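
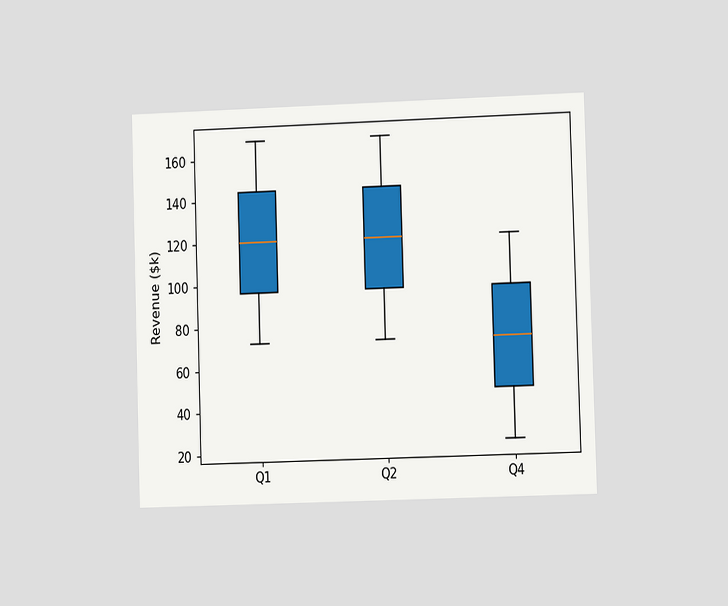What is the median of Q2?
The chart is viewed at a slight angle. The median line in the Q2 box sits at $120k.

$120k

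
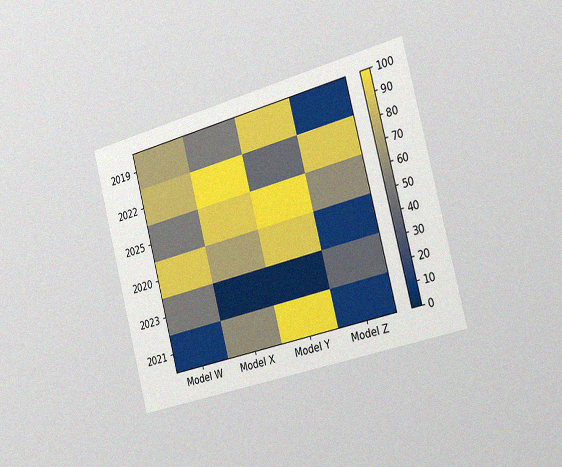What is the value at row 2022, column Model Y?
The chart is tilted about 15° counter-clockwise and viewed slightly from the right, with some photo noise. Matching cell (2022, Model Y) against the colorbar gives 40.

40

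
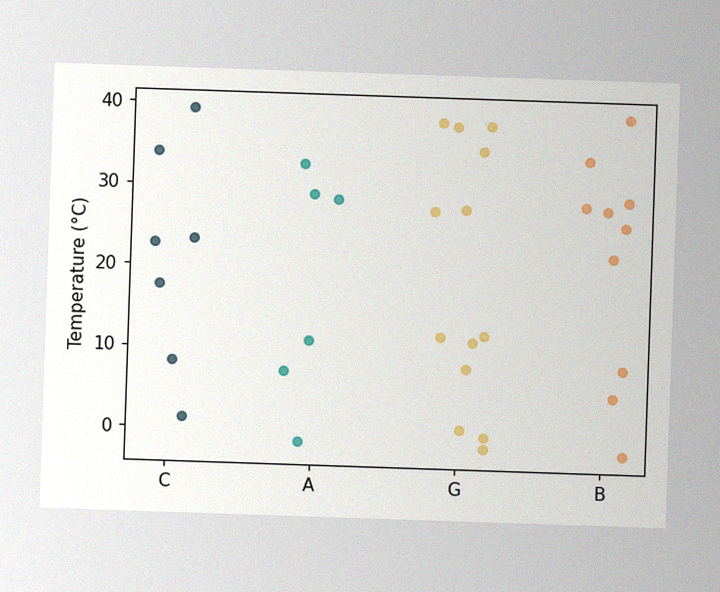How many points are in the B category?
10

The image has some photo noise and uneven lighting. Counting the markers in the B column gives 10.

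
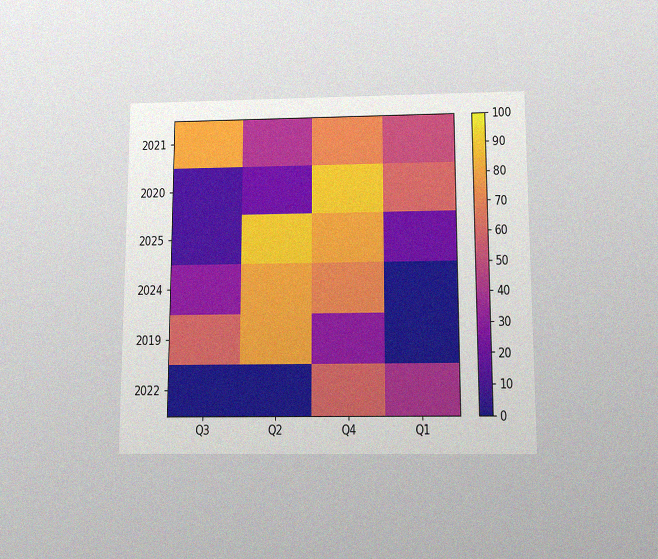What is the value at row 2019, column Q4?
30

The chart is viewed slightly from below, with some photo noise. Matching cell (2019, Q4) against the colorbar gives 30.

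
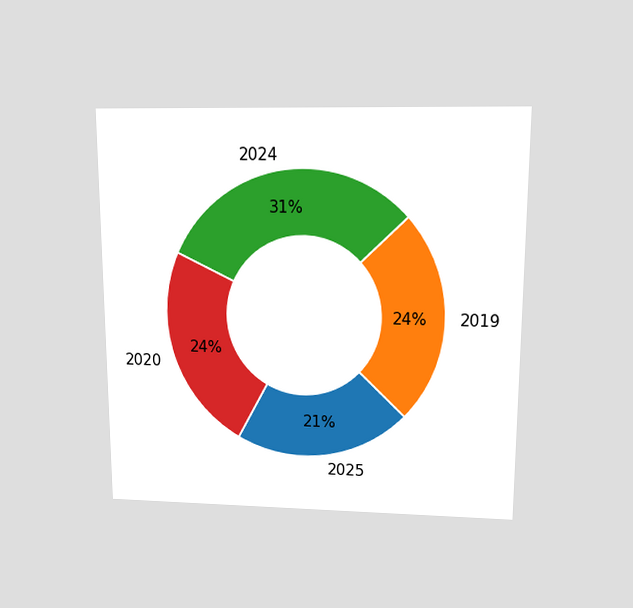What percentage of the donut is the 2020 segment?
The chart is viewed slightly from above. The 2020 segment takes up 24% of the ring.

24%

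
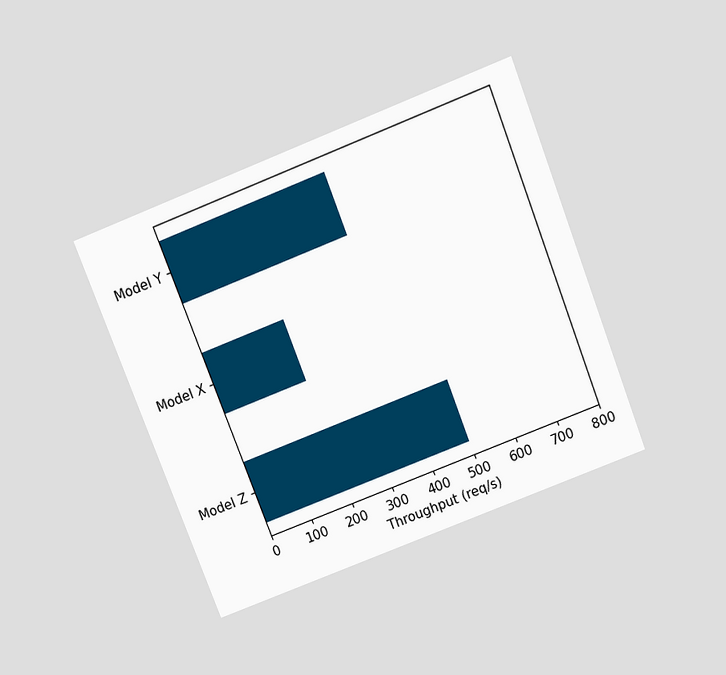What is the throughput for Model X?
200req/s

The chart is tilted about 21° counter-clockwise and viewed slightly from above. Reading along the chart's x-axis, the Model X bar reaches 200req/s.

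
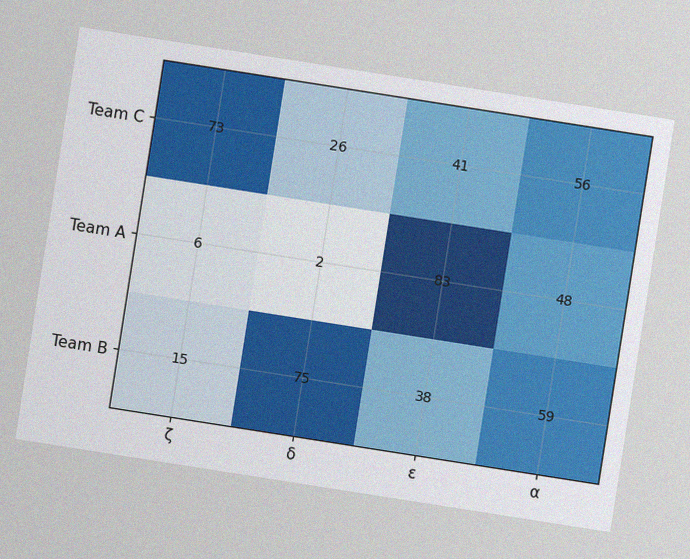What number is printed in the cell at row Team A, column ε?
83

The chart is tilted about 9° clockwise, with some photo noise. The (Team A, ε) cell reads 83.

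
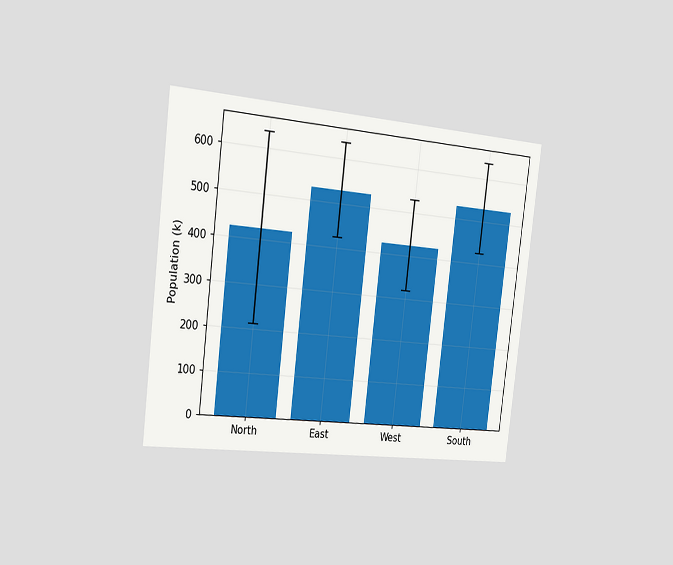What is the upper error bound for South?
The chart is tilted about 7° clockwise and viewed slightly from the left. The South bar's upper whisker reaches 636k.

636k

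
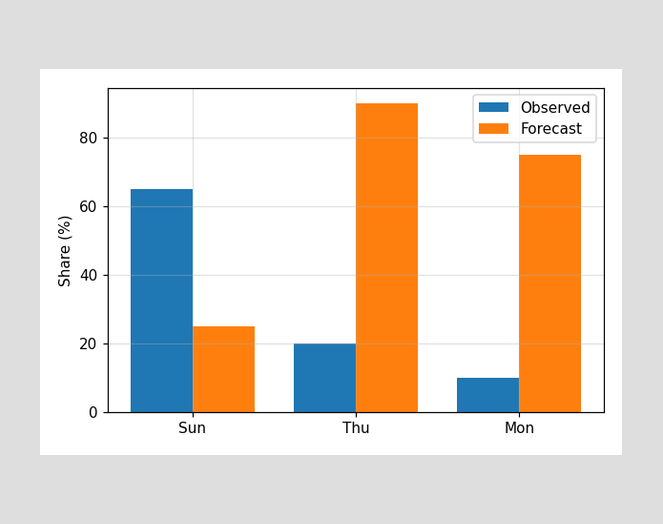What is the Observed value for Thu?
20%

The Observed bar at Thu reaches 20% on the y-axis.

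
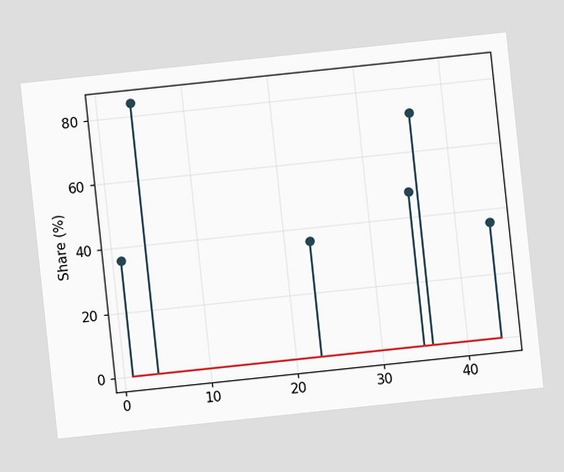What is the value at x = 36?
The chart is tilted about 6° counter-clockwise. The stem at x=36 reaches 72%.

72%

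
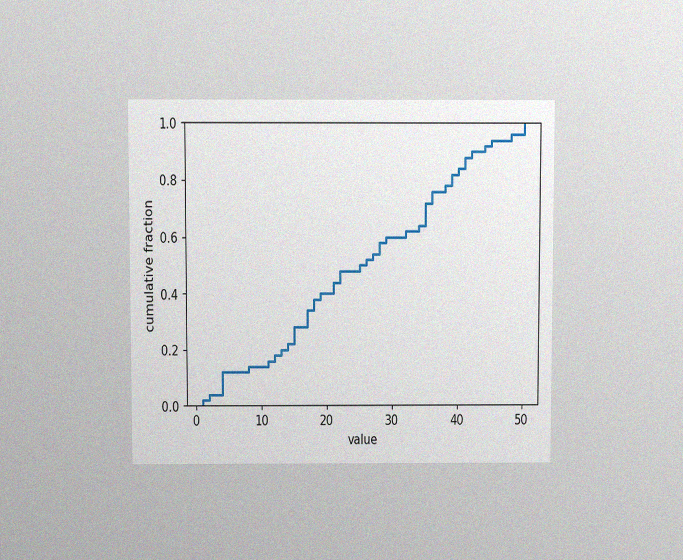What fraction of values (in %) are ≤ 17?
34%

The chart is viewed slightly from above, with some photo noise. At x=17 the ECDF step is at 34%.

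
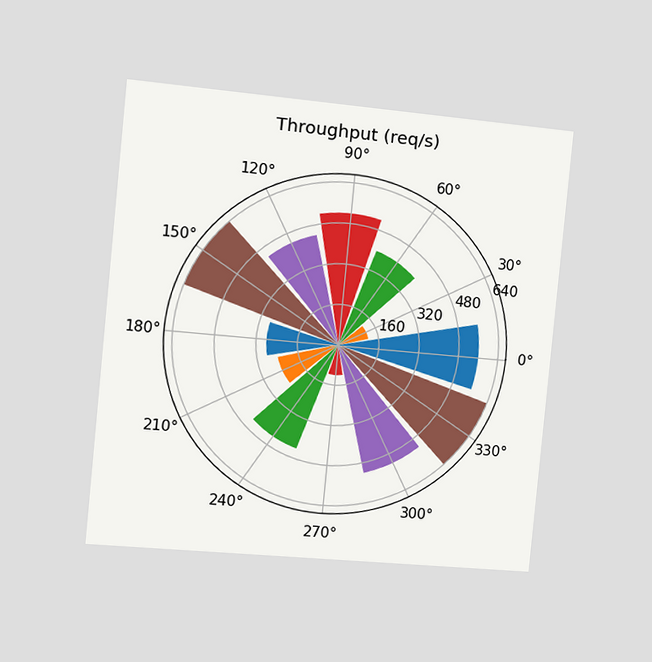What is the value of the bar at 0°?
560req/s

The chart is tilted about 5° clockwise and viewed slightly from the left. The bar at 0° reaches 560req/s on the radial axis.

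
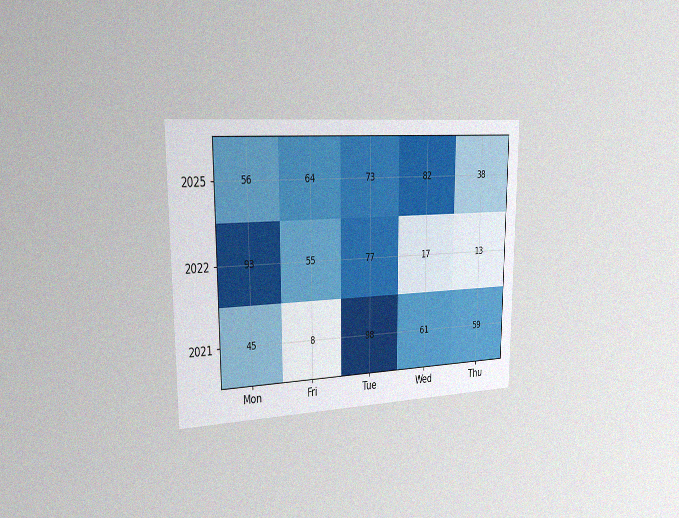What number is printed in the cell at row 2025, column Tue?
73

The chart is viewed slightly from the left, with some photo noise. The (2025, Tue) cell reads 73.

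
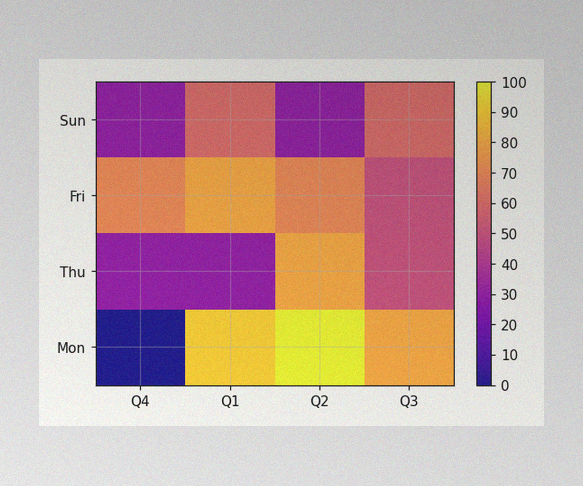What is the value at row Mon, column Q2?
The image has some photo noise and uneven lighting. Matching cell (Mon, Q2) against the colorbar gives 100.

100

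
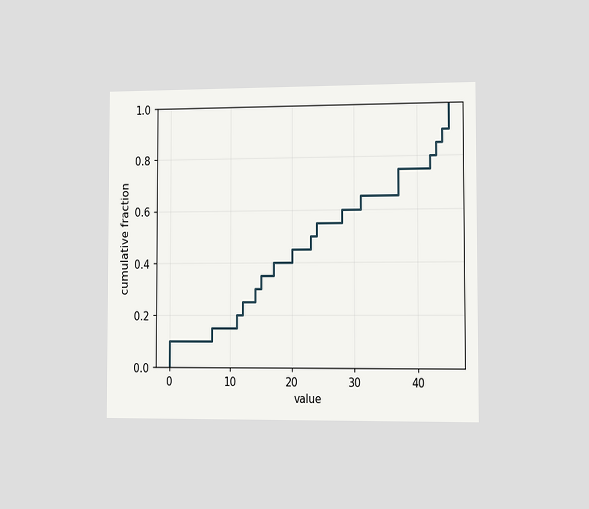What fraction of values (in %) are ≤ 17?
The chart is viewed slightly from the right. At x=17 the ECDF step is at 40%.

40%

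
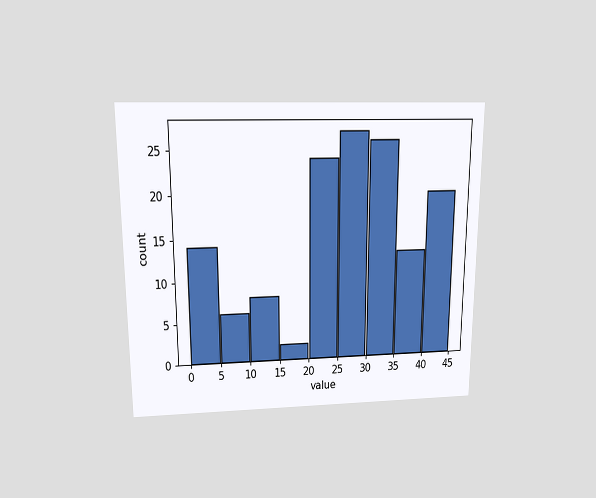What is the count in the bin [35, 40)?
13

The chart is viewed slightly from above. The [35, 40) bin has height 13.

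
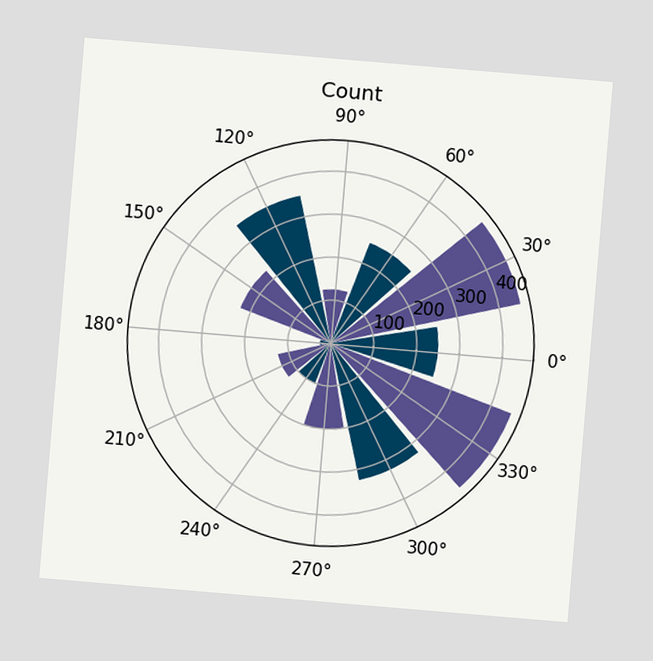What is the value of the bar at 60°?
The chart is tilted about 5° clockwise. The bar at 60° reaches 250 on the radial axis.

250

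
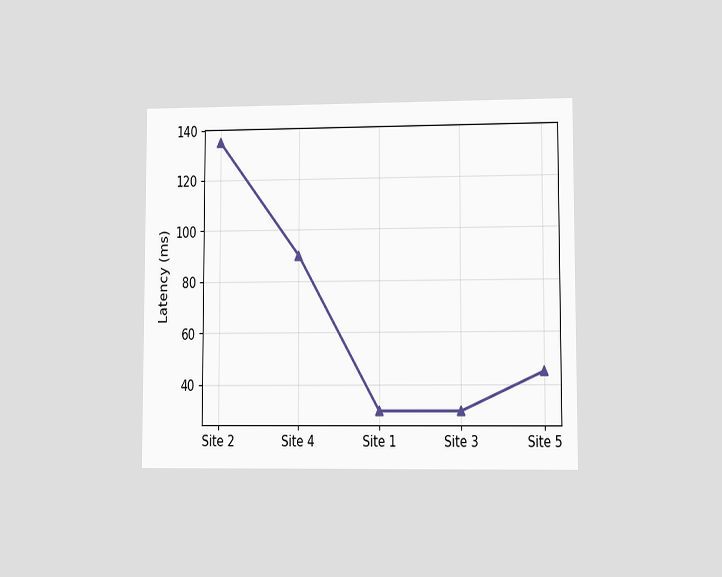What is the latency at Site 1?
30ms

The chart is viewed at a slight angle. At Site 1, the line is at 30ms.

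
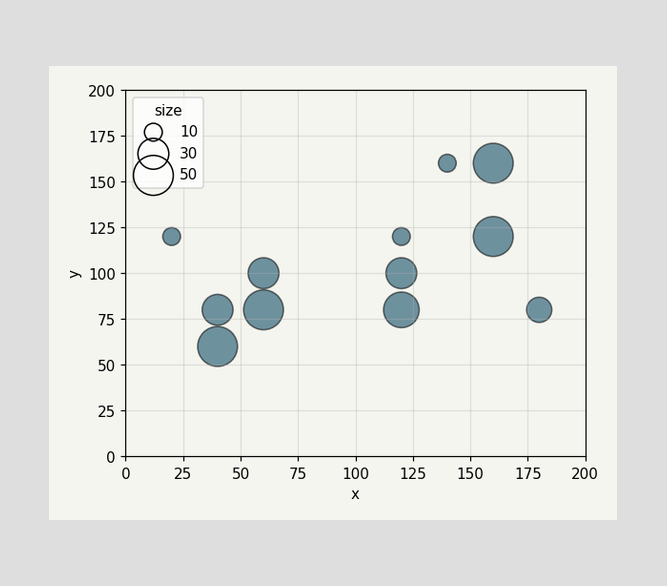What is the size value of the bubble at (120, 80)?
40

Matching the bubble at (120, 80) against the size legend gives 40.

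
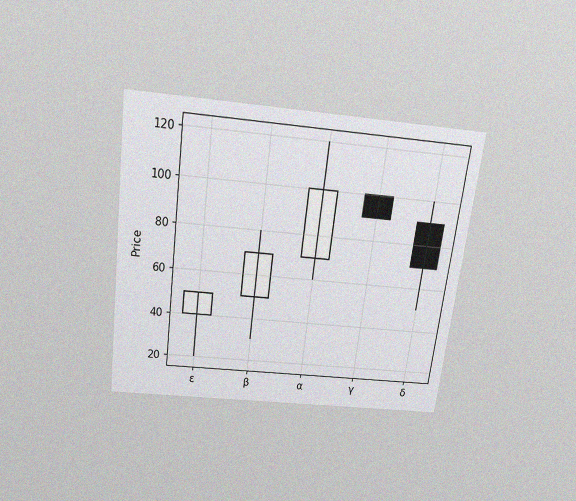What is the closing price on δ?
The chart is tilted about 7° clockwise and viewed slightly from above, with some photo noise. The δ candle closes at 70.

70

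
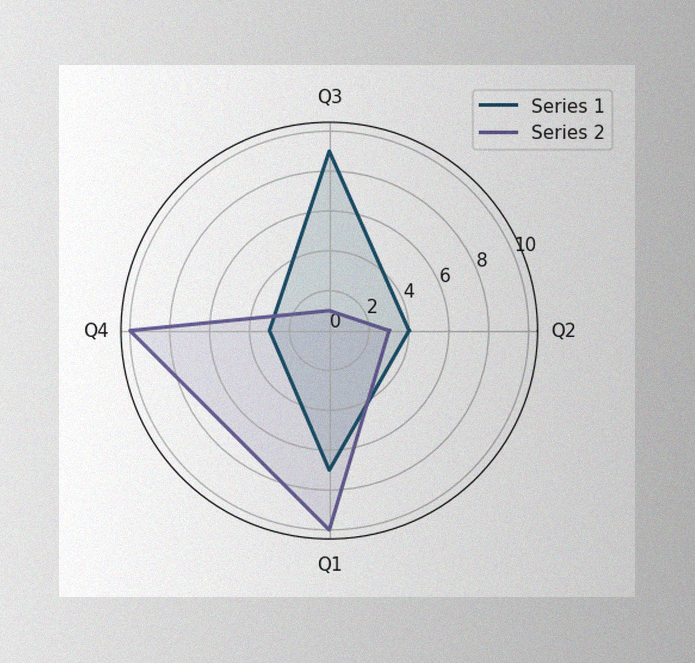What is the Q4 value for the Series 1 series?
3

The image has some photo noise and uneven lighting. On the Q4 axis, Series 1 reaches 3.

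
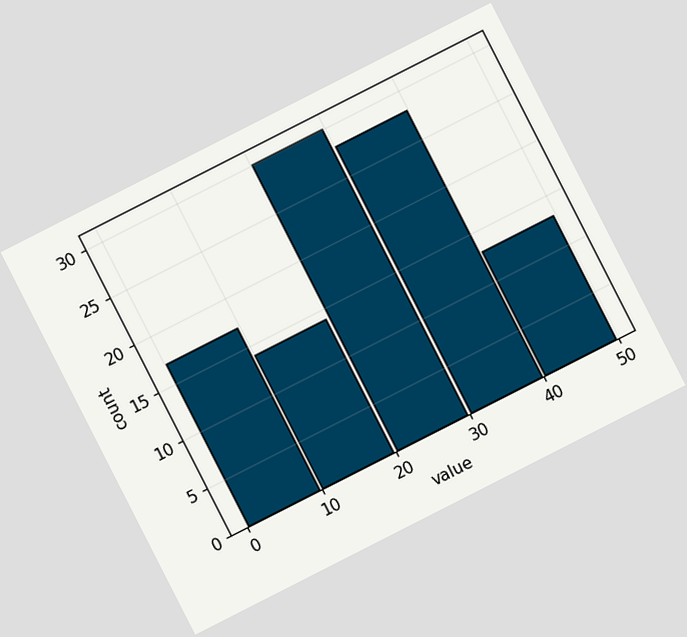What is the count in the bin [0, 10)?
17

The chart is tilted about 27° counter-clockwise. The [0, 10) bin has height 17.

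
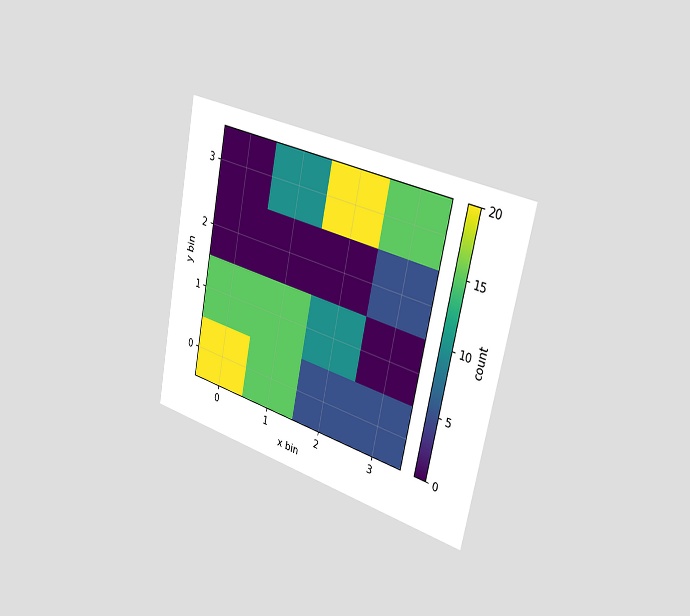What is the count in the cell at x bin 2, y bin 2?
The chart is tilted about 11° clockwise and viewed slightly from the right. Matching the cell (2, 2) against the colorbar gives 0.

0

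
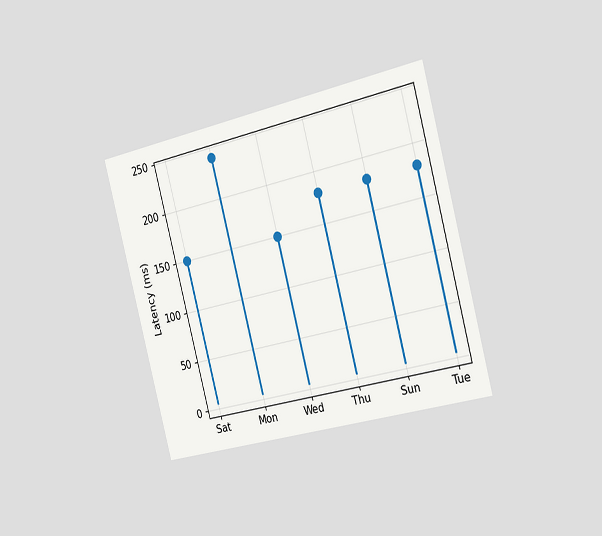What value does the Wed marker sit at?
150ms

The chart is tilted about 15° counter-clockwise and viewed slightly from the right. The Wed marker sits at 150ms.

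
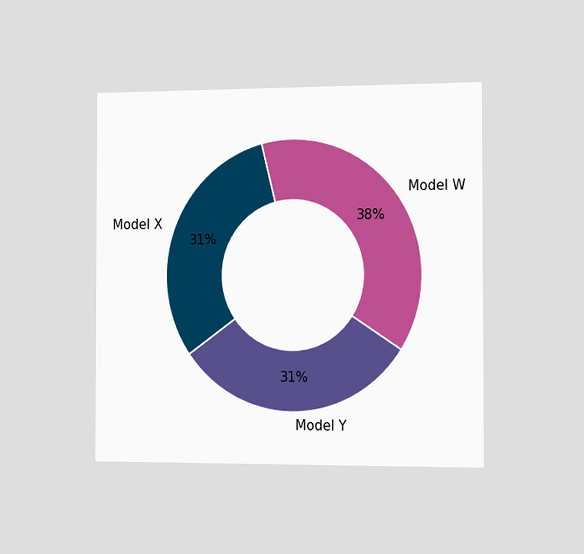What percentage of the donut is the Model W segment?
38%

The chart is viewed slightly from the right. The Model W segment takes up 38% of the ring.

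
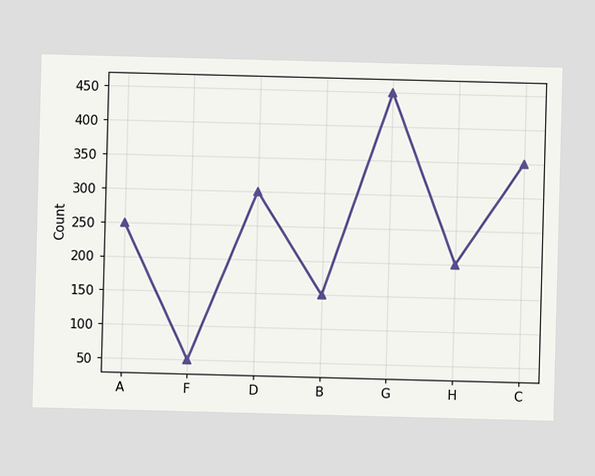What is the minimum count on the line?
50

The lowest point is at F, and reading across to the y-axis gives 50.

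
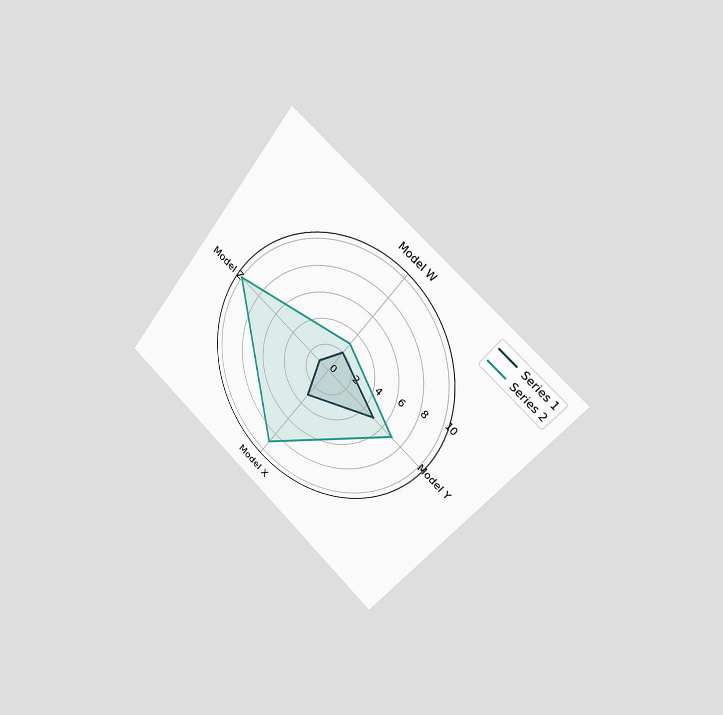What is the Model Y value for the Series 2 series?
7

The chart is tilted about 39° clockwise and viewed slightly from the right. On the Model Y axis, Series 2 reaches 7.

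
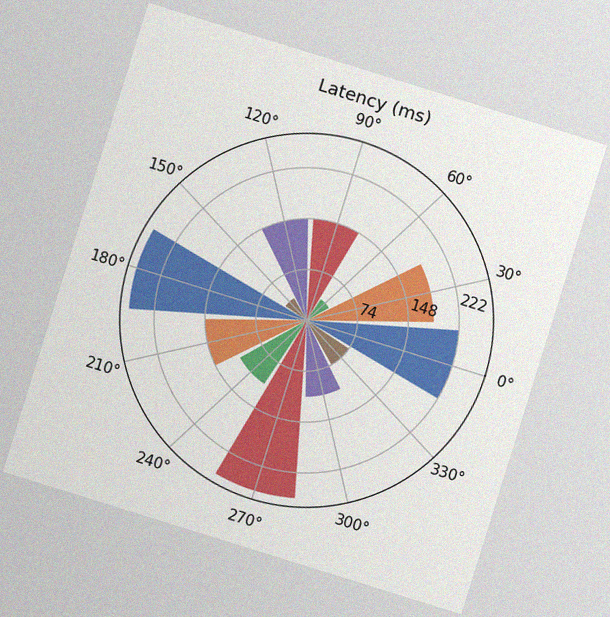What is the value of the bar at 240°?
The chart is tilted about 17° clockwise, with some photo noise. The bar at 240° reaches 111ms on the radial axis.

111ms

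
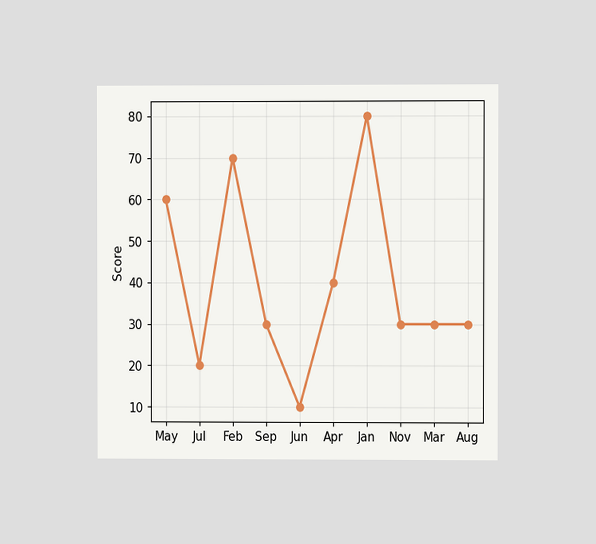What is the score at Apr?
The chart is viewed at a slight angle. At Apr, the line is at 40.

40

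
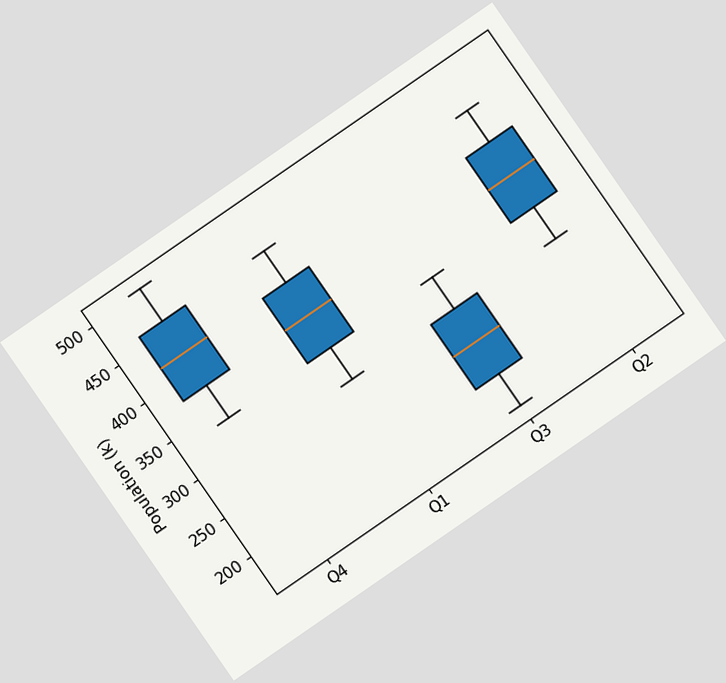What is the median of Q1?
378k

The chart is tilted about 35° counter-clockwise. The median line in the Q1 box sits at 378k.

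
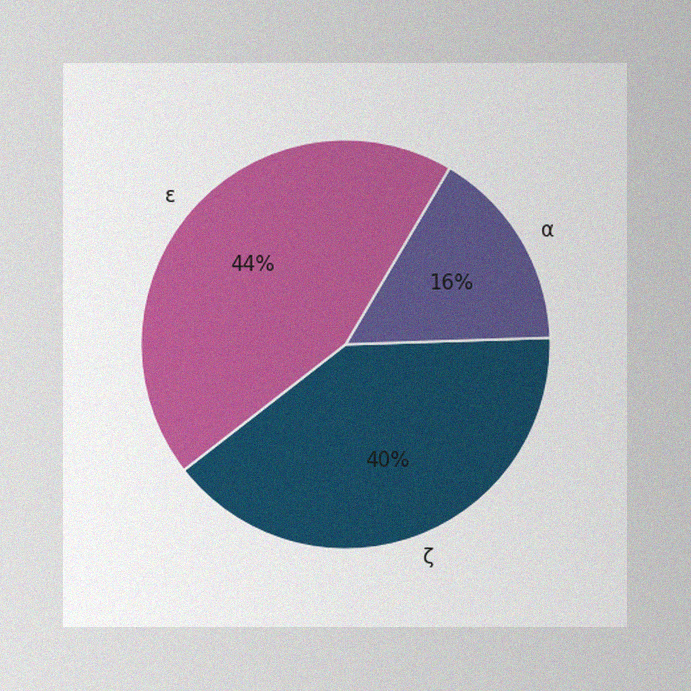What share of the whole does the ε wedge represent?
The image has some photo noise and uneven lighting. The ε slice takes up 44% of the pie.

44%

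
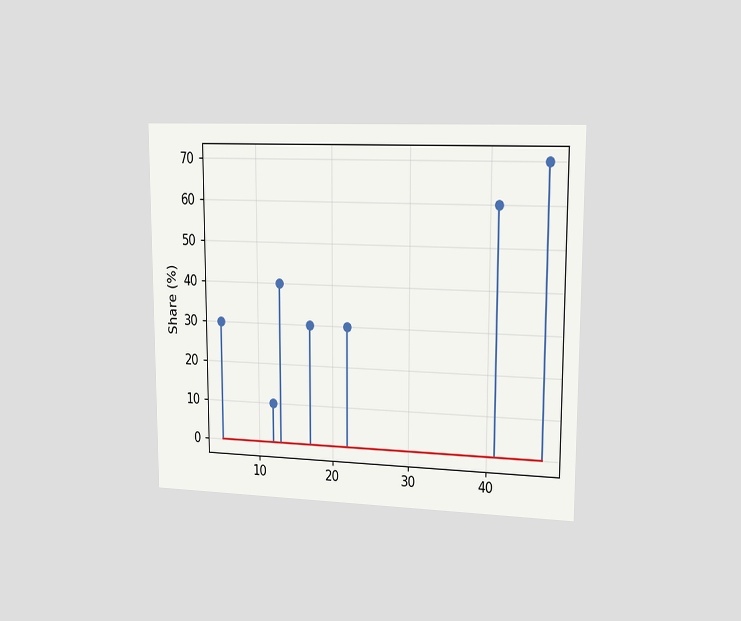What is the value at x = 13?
40%

The chart is viewed slightly from the right. The stem at x=13 reaches 40%.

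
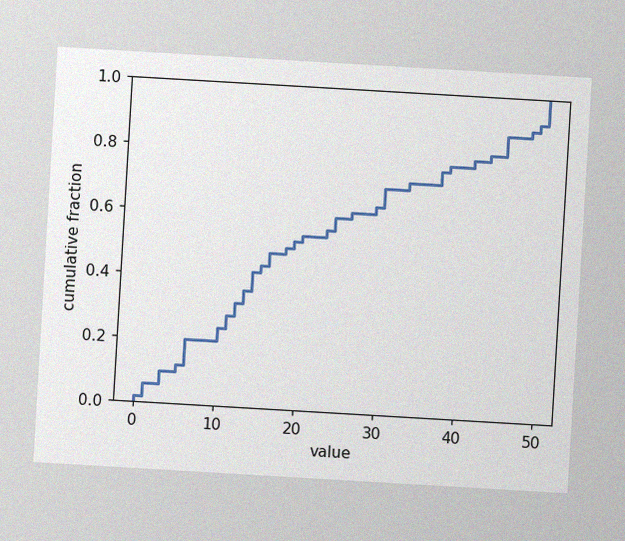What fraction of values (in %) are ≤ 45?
88%

The chart is tilted about 3° clockwise, with some photo noise. At x=45 the ECDF step is at 88%.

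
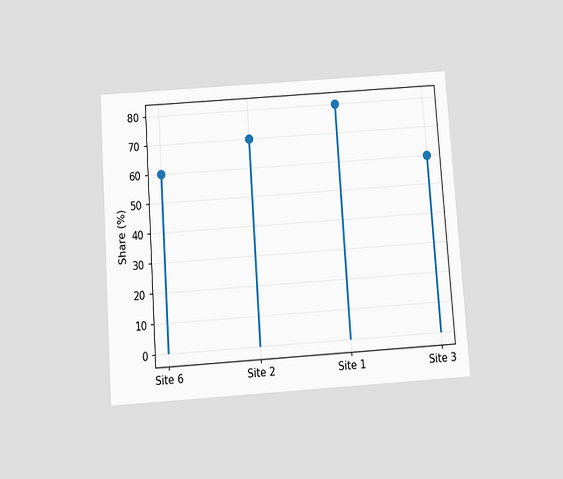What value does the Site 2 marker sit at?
70%

The chart is tilted about 4° counter-clockwise and viewed slightly from below. The Site 2 marker sits at 70%.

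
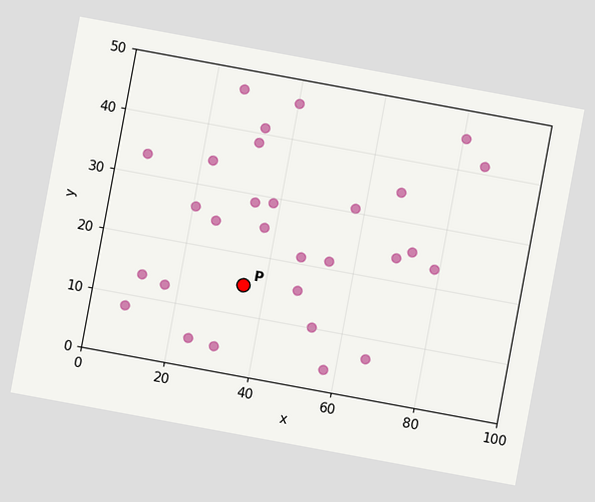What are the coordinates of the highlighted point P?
The chart is tilted about 10° clockwise. Following the gridlines from P to each axis, P sits at (35, 15).

(35, 15)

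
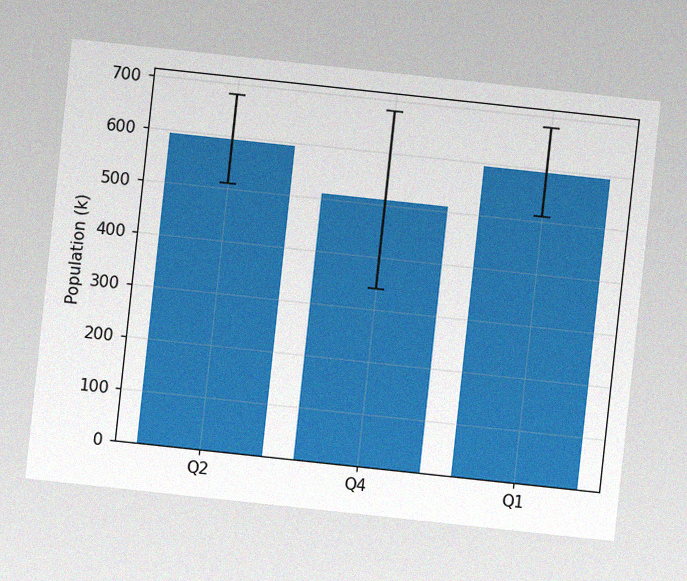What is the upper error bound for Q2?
680k

The chart is tilted about 6° clockwise, with some photo noise. The Q2 bar's upper whisker reaches 680k.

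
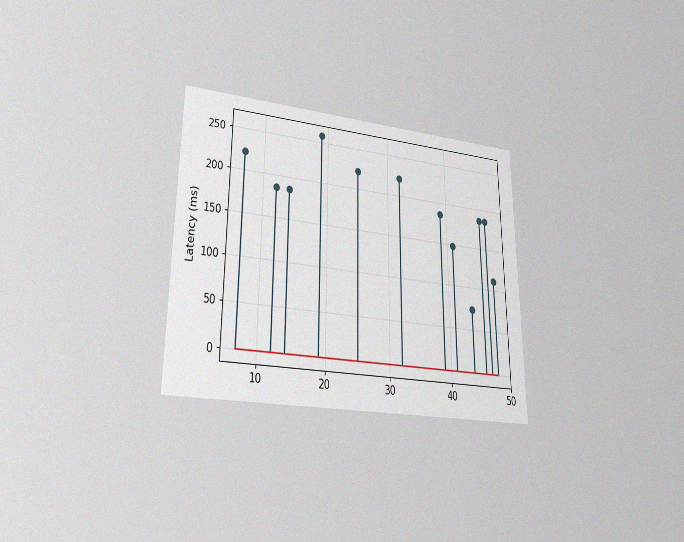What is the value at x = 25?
222ms

The chart is viewed at a slight angle, with some photo noise. The stem at x=25 reaches 222ms.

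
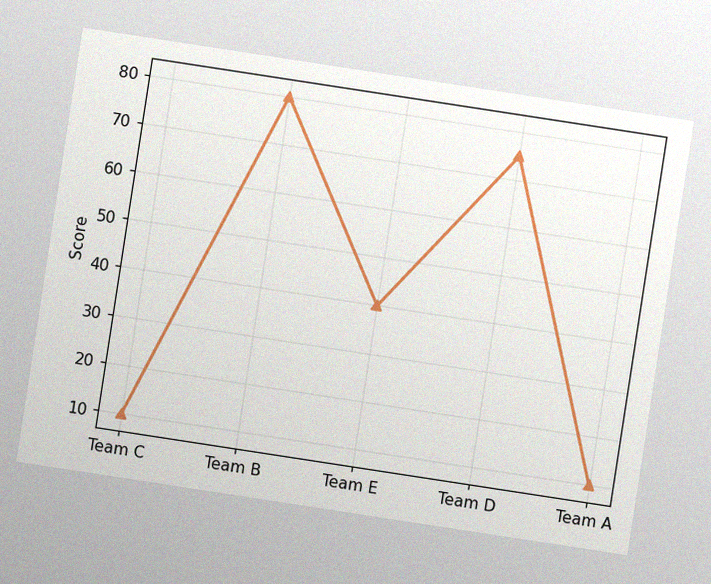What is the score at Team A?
10

The chart is tilted about 9° clockwise, with some photo noise. At Team A, the line is at 10.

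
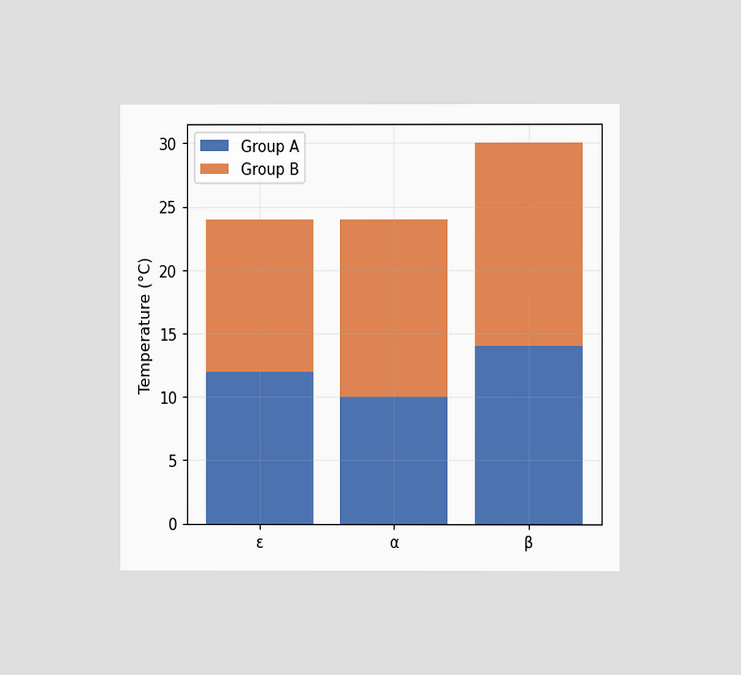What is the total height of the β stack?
The chart is viewed at a slight angle. The β stack's top reaches 30°C on the y-axis.

30°C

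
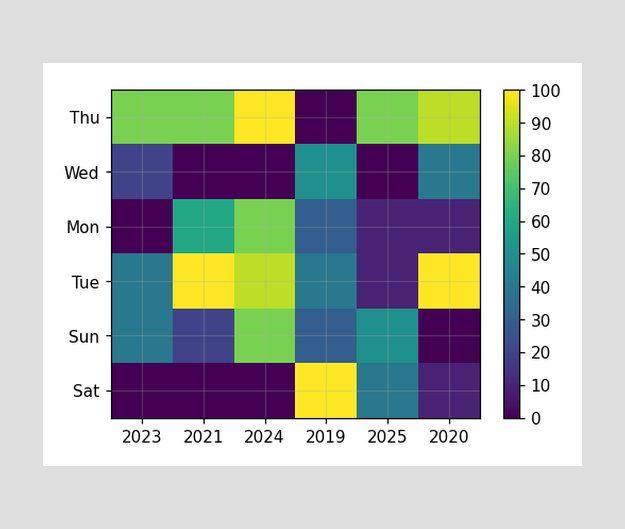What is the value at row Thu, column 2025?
80

Matching cell (Thu, 2025) against the colorbar gives 80.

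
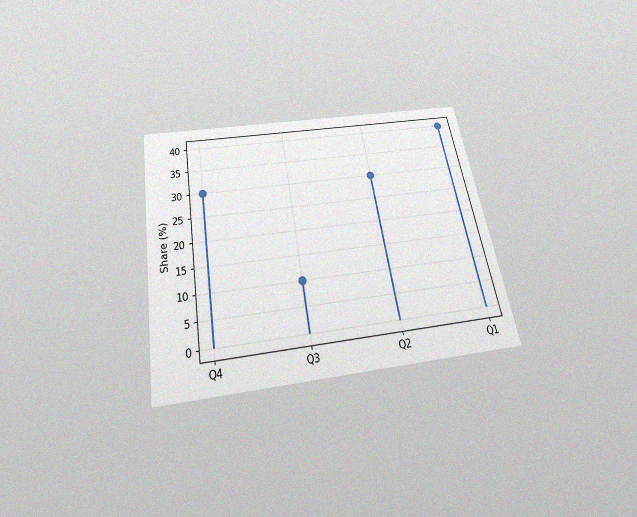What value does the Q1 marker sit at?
40%

The chart is tilted about 10° counter-clockwise and viewed slightly from below, with some photo noise. The Q1 marker sits at 40%.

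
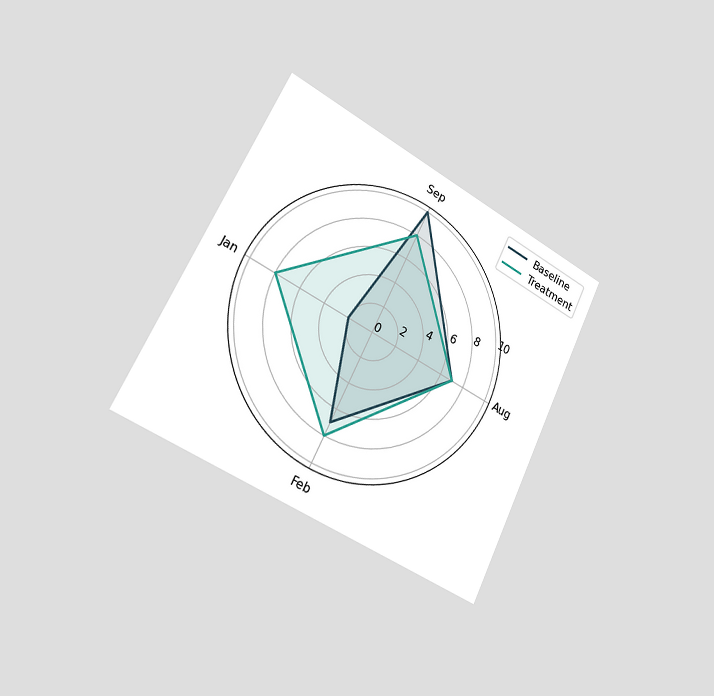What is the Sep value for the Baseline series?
The chart is tilted about 26° clockwise and viewed slightly from the left. On the Sep axis, Baseline reaches 10.

10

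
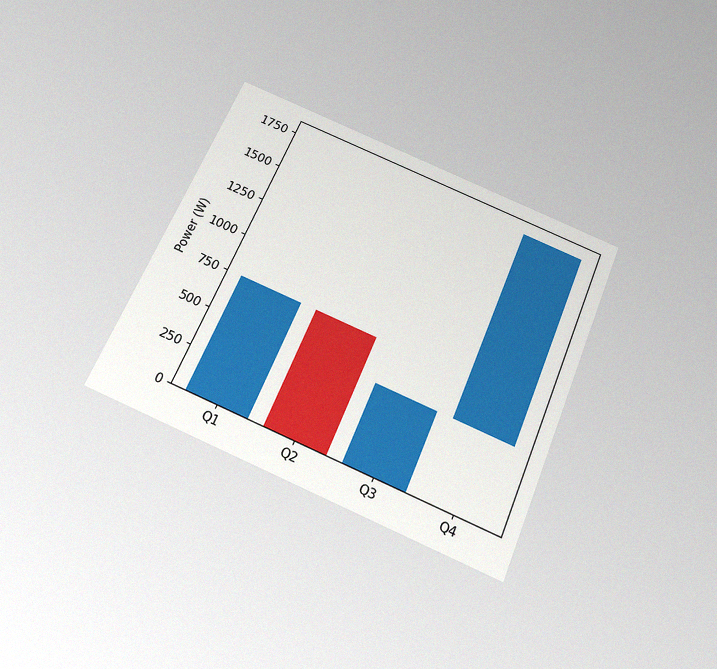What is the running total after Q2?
0W

The chart is tilted about 23° clockwise and viewed slightly from below, with some photo noise. After Q2 the running total reaches 0W.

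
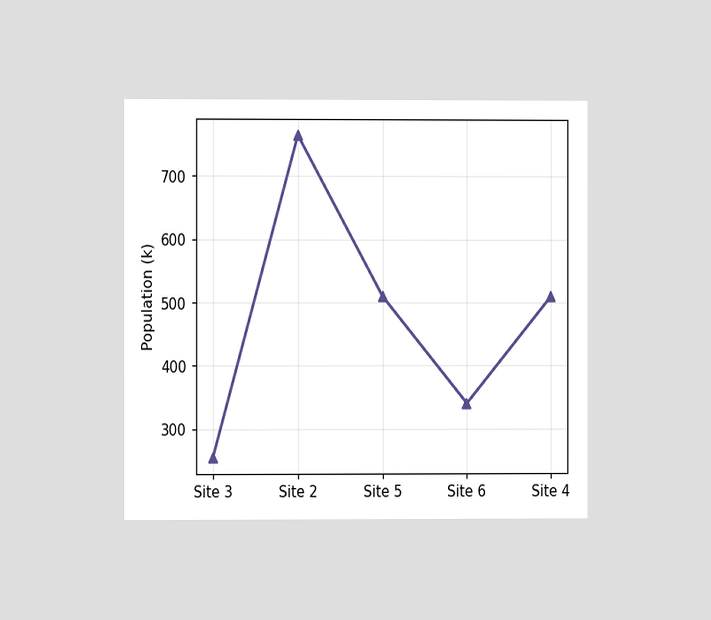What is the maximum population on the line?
The chart is viewed at a slight angle. The highest point is at Site 2, and reading across to the y-axis gives 765k.

765k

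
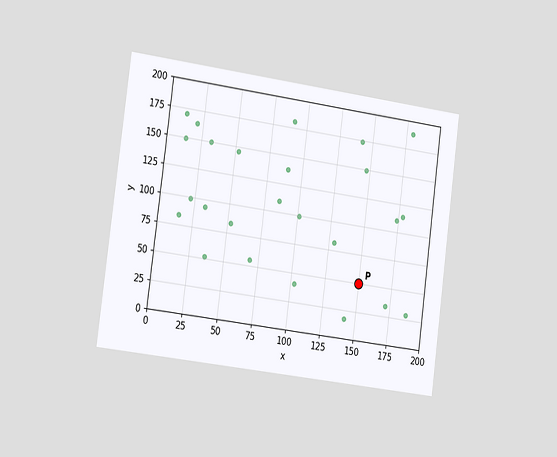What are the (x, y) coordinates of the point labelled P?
(150, 50)

The chart is tilted about 8° clockwise and viewed slightly from the left. Following the gridlines from P to each axis, P sits at (150, 50).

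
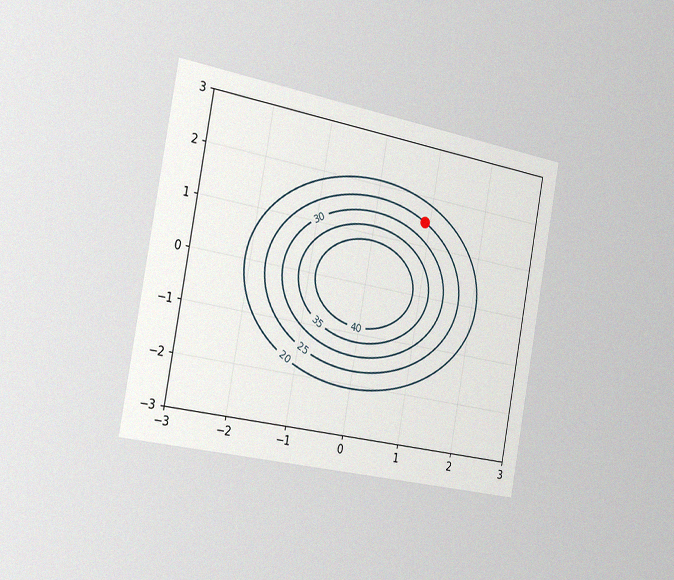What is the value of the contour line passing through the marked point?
The chart is tilted about 10° clockwise and viewed slightly from the left, with some photo noise. The marked point sits on the contour labelled 25.

25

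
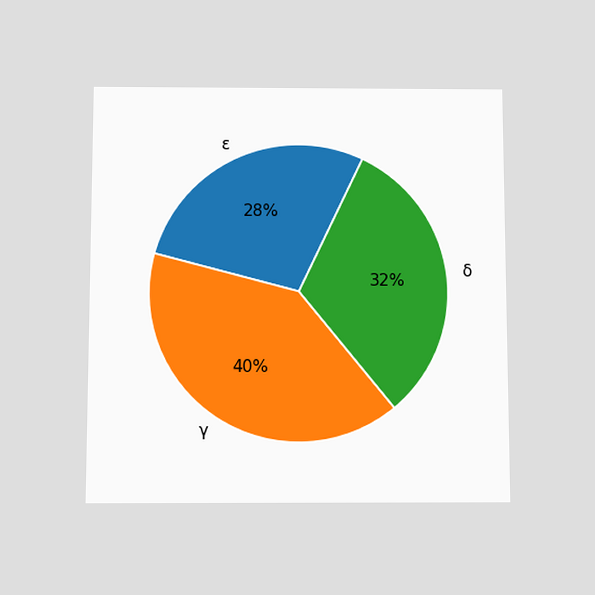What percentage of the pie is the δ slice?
32%

The chart is viewed slightly from below. The δ slice takes up 32% of the pie.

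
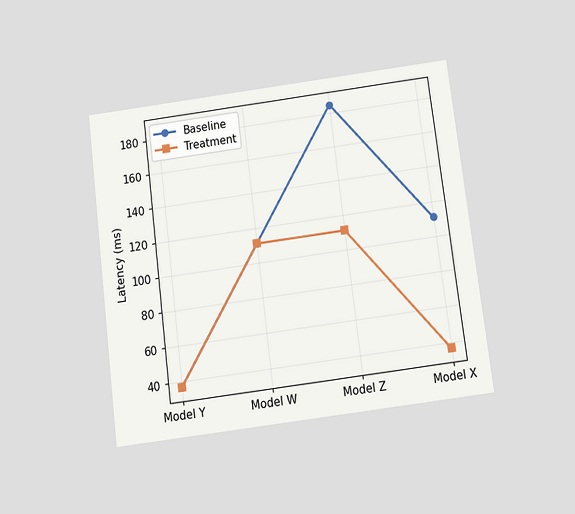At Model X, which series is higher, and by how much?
The chart is tilted about 7° counter-clockwise and viewed slightly from below. At Model X, Baseline sits above the other line by 74ms.

Baseline, by 74ms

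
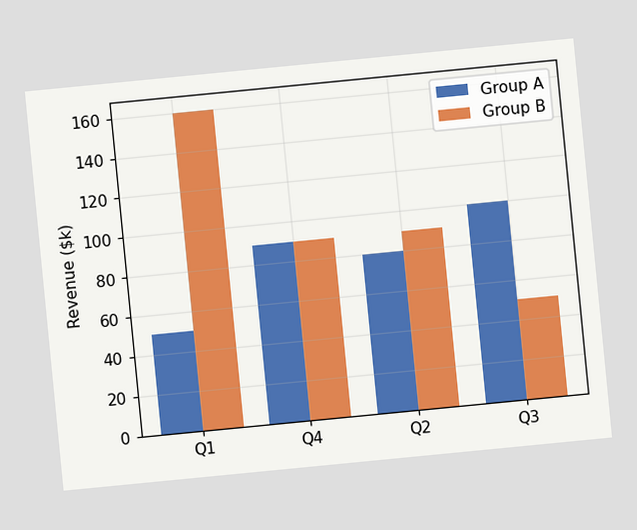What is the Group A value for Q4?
$90k

The chart is tilted about 6° counter-clockwise. The Group A bar at Q4 reaches $90k on the y-axis.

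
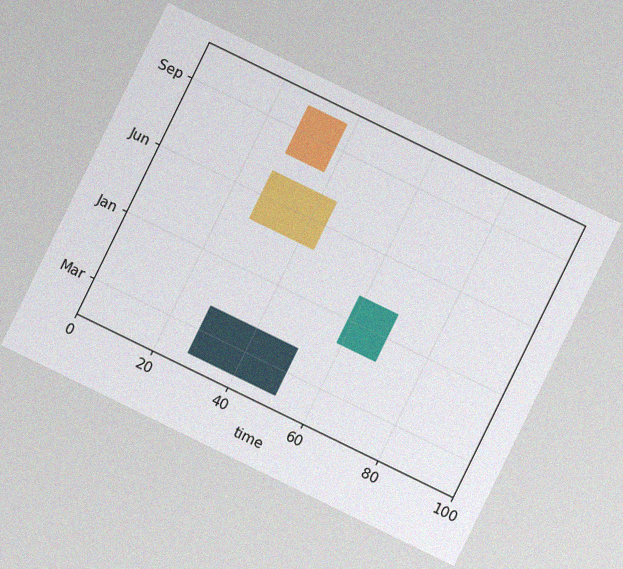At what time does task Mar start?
The chart is tilted about 26° clockwise, with some photo noise. The Mar bar begins at t=28.

28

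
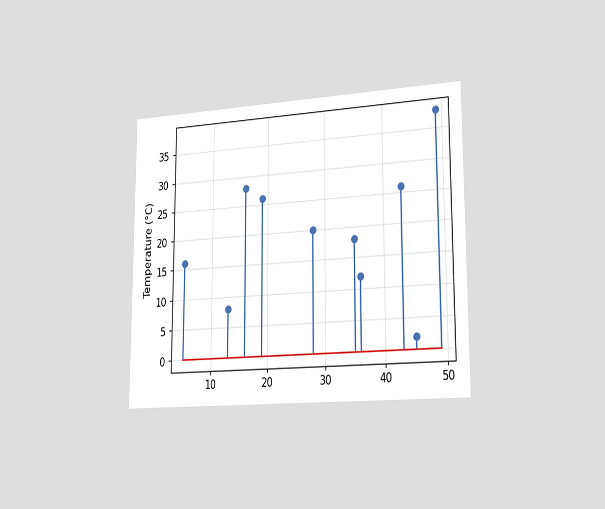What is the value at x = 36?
12°C

The chart is viewed slightly from the right. The stem at x=36 reaches 12°C.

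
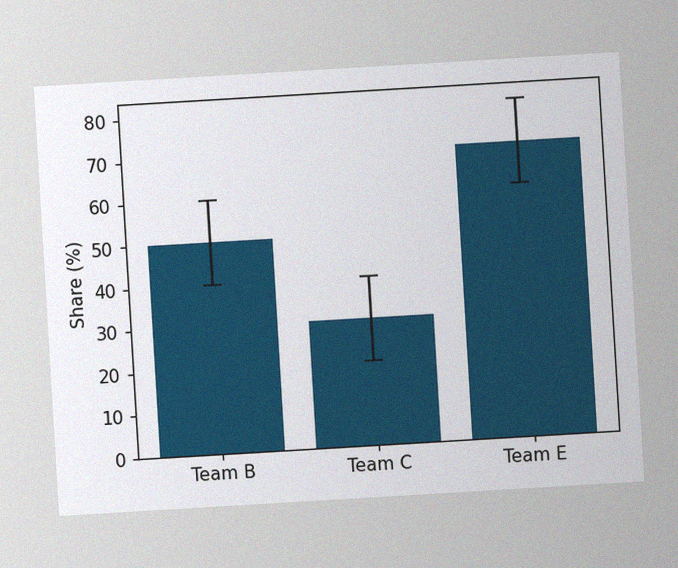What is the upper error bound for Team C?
The chart is tilted about 3° counter-clockwise, with some photo noise. The Team C bar's upper whisker reaches 40%.

40%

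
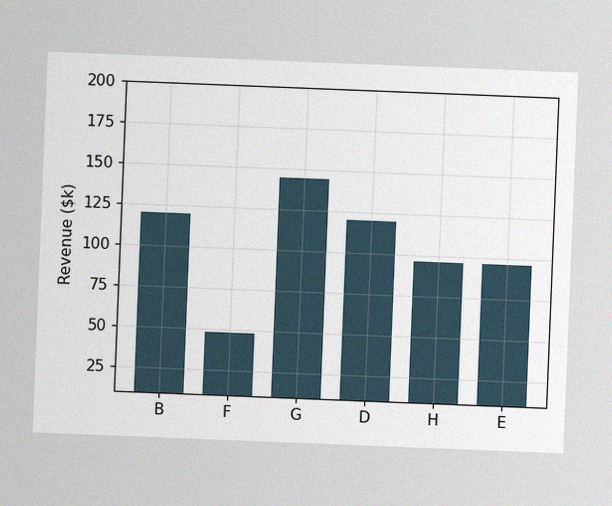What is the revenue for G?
The chart is tilted about 2° clockwise, with some photo noise. Reading along the chart's y-axis, the G bar reaches $144k.

$144k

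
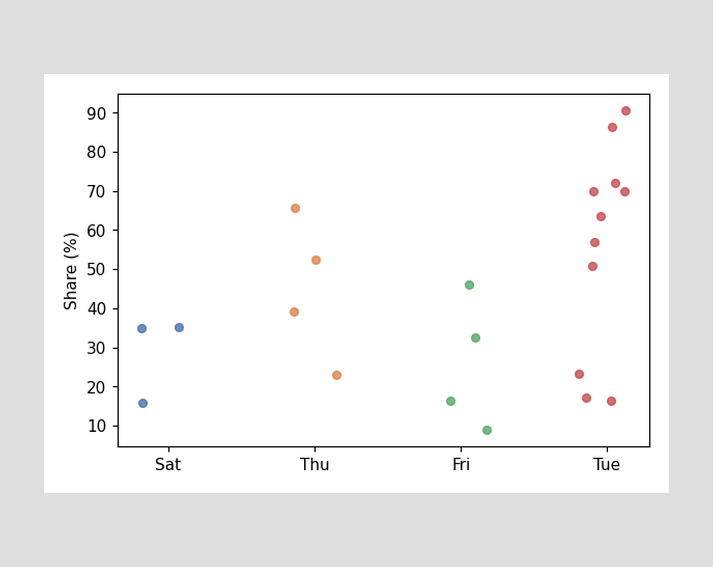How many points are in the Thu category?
Counting the markers in the Thu column gives 4.

4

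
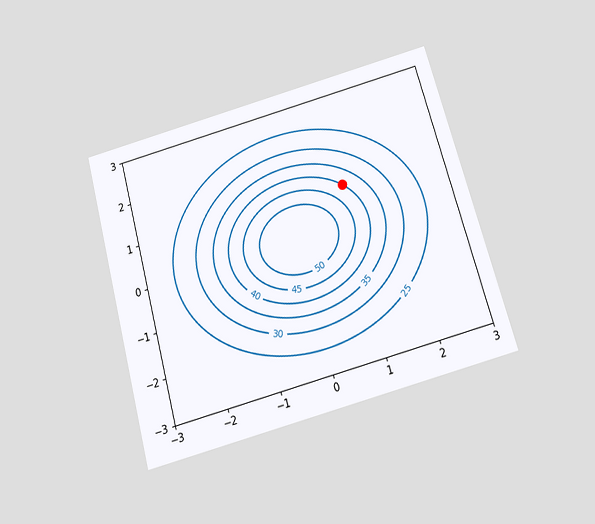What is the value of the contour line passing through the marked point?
The chart is tilted about 15° counter-clockwise and viewed slightly from below. The marked point sits on the contour labelled 40.

40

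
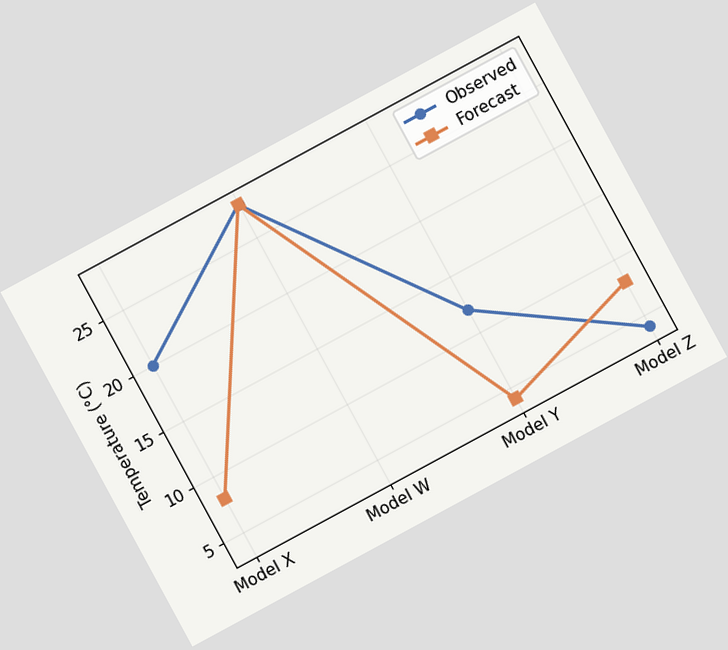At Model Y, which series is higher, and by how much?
The chart is tilted about 28° counter-clockwise. At Model Y, Observed sits above the other line by 8°C.

Observed, by 8°C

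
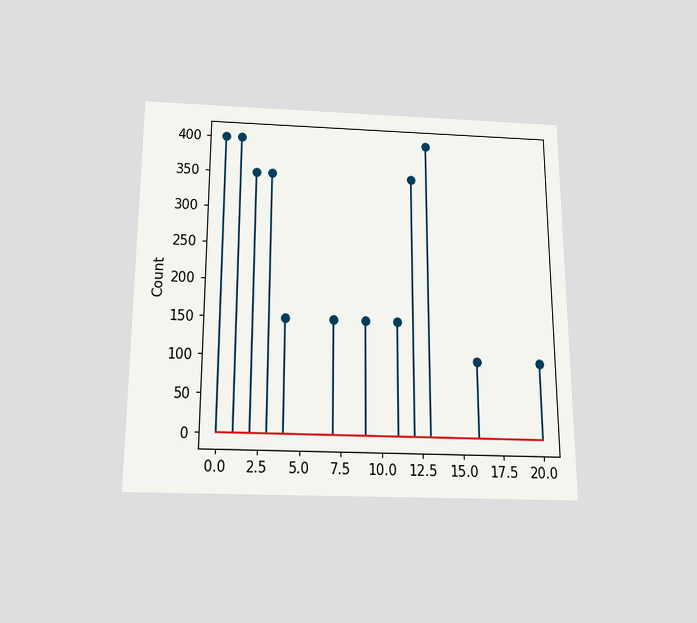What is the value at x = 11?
The chart is viewed slightly from below. The stem at x=11 reaches 150.

150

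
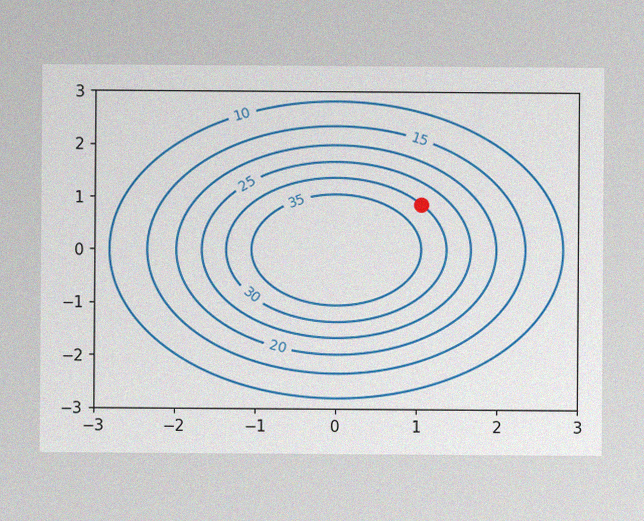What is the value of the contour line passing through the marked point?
30

The image has some photo noise and uneven lighting. The marked point sits on the contour labelled 30.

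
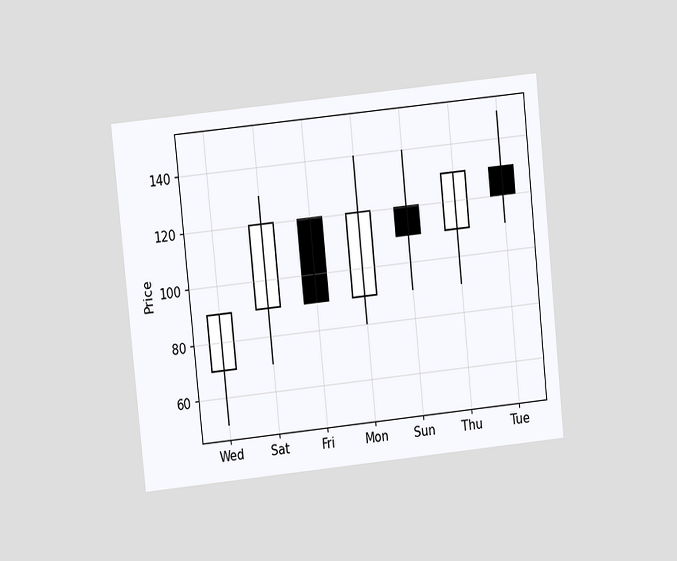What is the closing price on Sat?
The chart is tilted about 6° counter-clockwise and viewed at a slight angle. The Sat candle closes at 120.

120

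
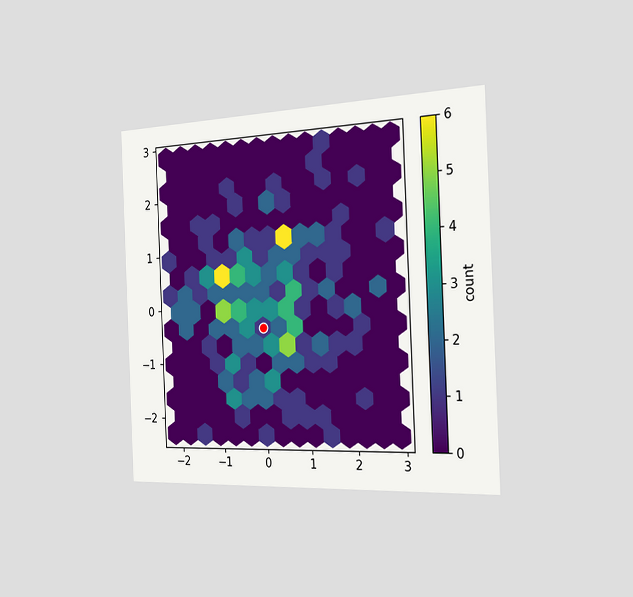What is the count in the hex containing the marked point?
The chart is tilted about 2° counter-clockwise and viewed slightly from the right. The marked hex reads 1 on the colorbar.

1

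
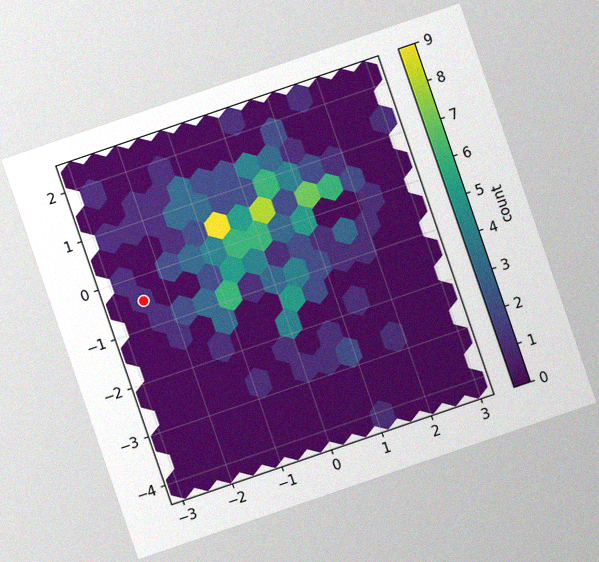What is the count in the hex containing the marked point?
1

The chart is tilted about 19° counter-clockwise, with some photo noise. The marked hex reads 1 on the colorbar.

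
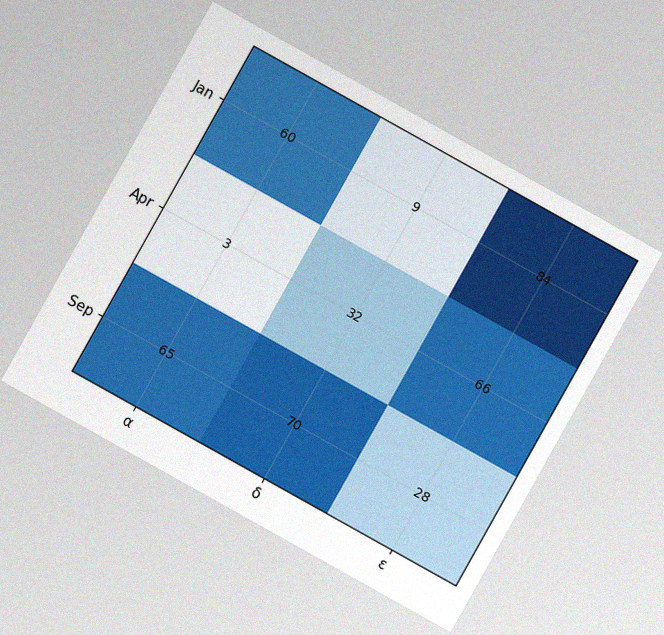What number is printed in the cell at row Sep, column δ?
70

The chart is tilted about 29° clockwise, with some photo noise. The (Sep, δ) cell reads 70.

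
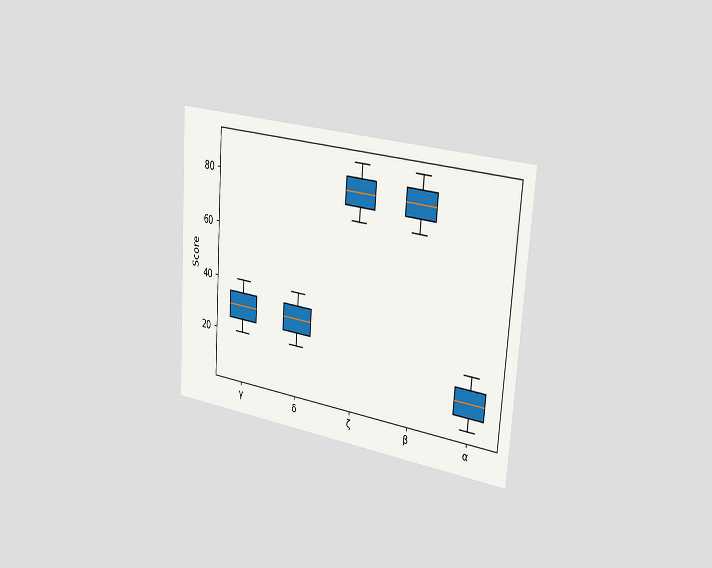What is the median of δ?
30

The chart is tilted about 4° clockwise and viewed slightly from the right. The median line in the δ box sits at 30.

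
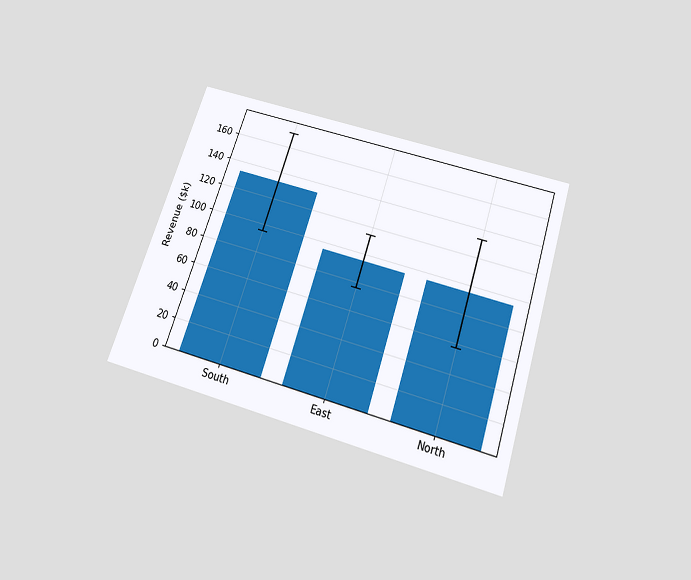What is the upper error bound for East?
$114k

The chart is tilted about 18° clockwise and viewed slightly from below. The East bar's upper whisker reaches $114k.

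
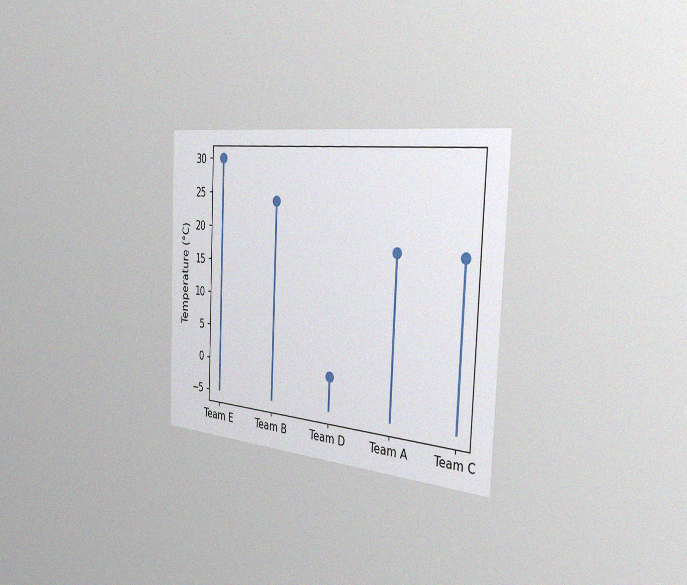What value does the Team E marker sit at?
30°C

The chart is tilted about 3° clockwise and viewed slightly from the right, with some photo noise. The Team E marker sits at 30°C.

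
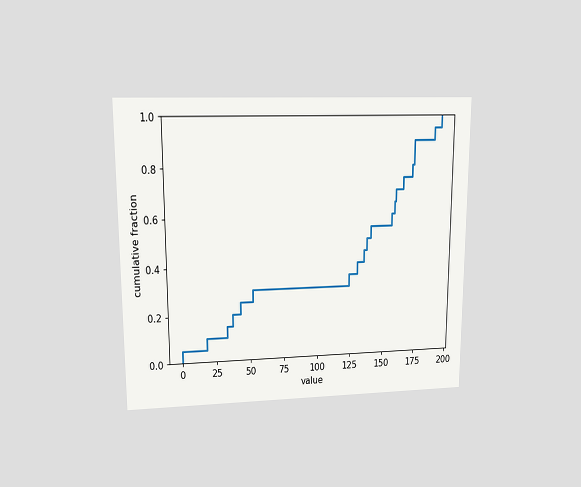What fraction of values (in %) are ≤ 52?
30%

The chart is viewed at a slight angle. At x=52 the ECDF step is at 30%.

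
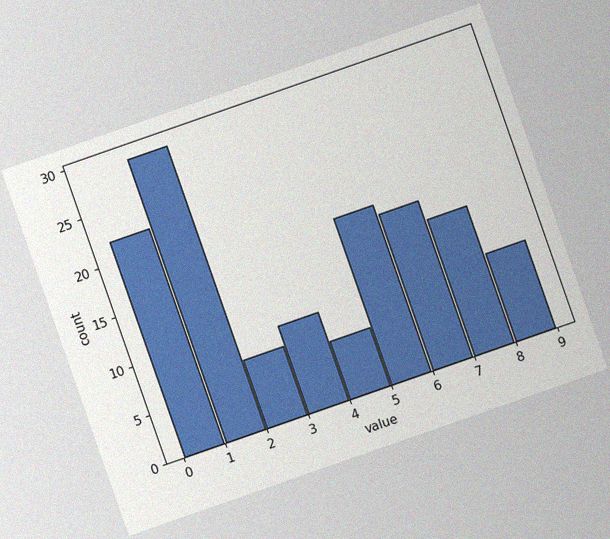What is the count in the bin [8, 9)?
The chart is tilted about 19° counter-clockwise, with some photo noise. The [8, 9) bin has height 9.

9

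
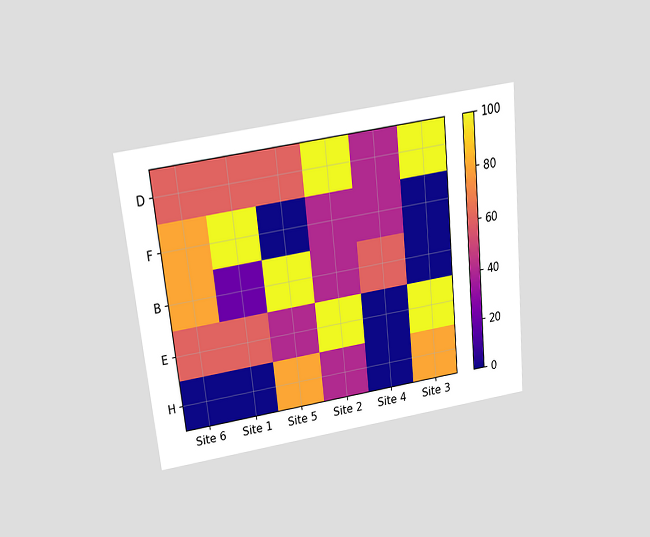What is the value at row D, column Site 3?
The chart is tilted about 6° counter-clockwise and viewed slightly from above. Matching cell (D, Site 3) against the colorbar gives 100.

100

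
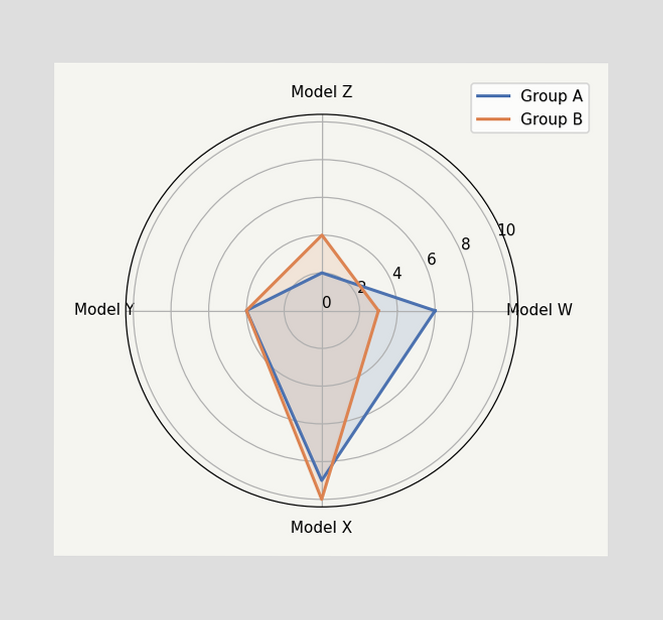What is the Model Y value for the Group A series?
4

On the Model Y axis, Group A reaches 4.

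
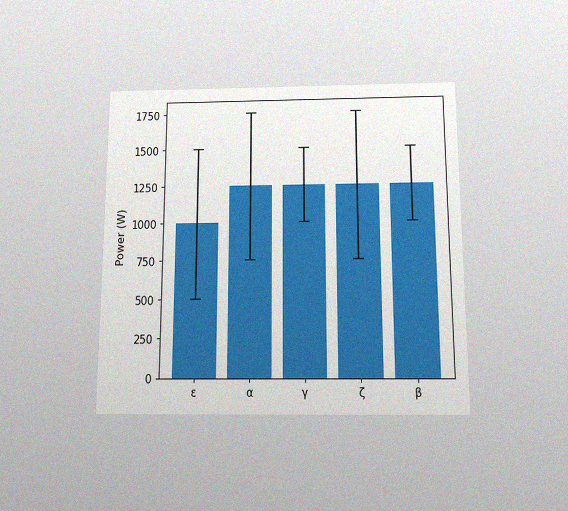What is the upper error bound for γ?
The chart is viewed slightly from below, with some photo noise. The γ bar's upper whisker reaches 1500W.

1500W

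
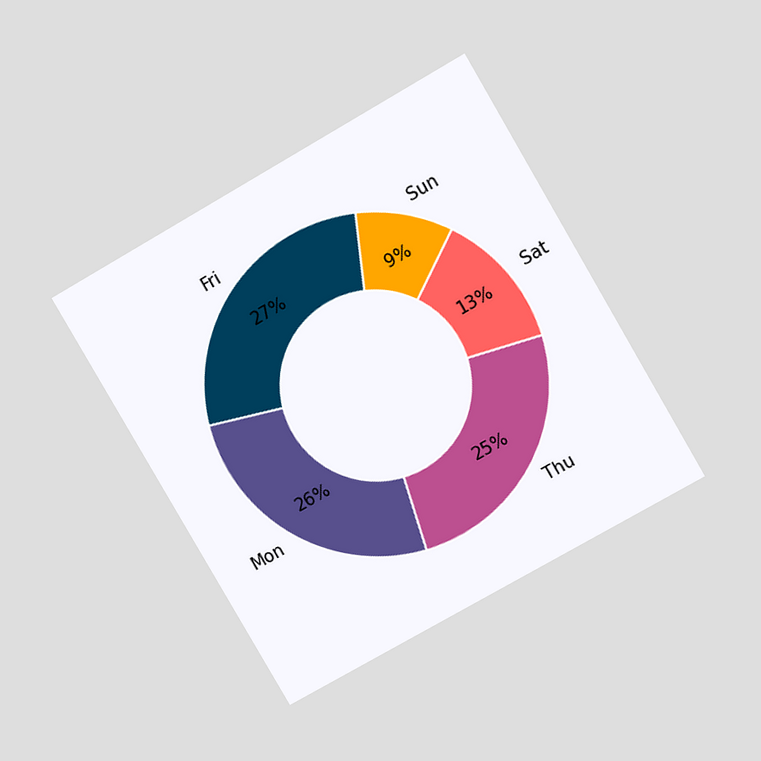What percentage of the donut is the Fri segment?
27%

The chart is tilted about 30° counter-clockwise and viewed at a slight angle. The Fri segment takes up 27% of the ring.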